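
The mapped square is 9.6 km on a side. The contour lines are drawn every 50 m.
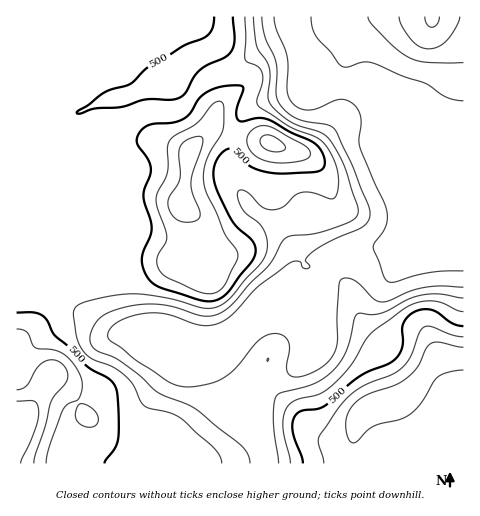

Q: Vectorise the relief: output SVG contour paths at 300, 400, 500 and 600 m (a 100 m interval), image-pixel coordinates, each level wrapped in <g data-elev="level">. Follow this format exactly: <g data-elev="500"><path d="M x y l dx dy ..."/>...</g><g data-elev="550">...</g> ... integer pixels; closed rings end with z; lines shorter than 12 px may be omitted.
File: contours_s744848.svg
<g data-elev="300"><path d="M463 271l-35 2-35 9-4 0-4-3-12-33 13-19 1-14-3-10-24-56-1-8 2-17-2-10-6-9-10-4-8 1-15 8-9 2-10-1-9-6-5-12 1-25-1-11-11-26-2-12"/><path d="M311 17l1 10 4 9 26 30 6 1 15-5 9 1 30 13 23 7 22 15 16 3"/></g><g data-elev="400"><path d="M250 463l-2-8-5-8-43-35-12-7-30-13-18-16-20-15-25-12-4-5-1-5 3-12 8-10 11-6 19-5 16-2 17 1 40 11 9 0 7-3 12-9 18-20 18-18 13-23 5-5 6-2 19-2 15-3 24-9 7-7 1-8-12-38-16-29-9-7-22-7-9-5-13-10-7-8-2-7 2-18 0-9-4-8-9-15-4-29"/><path d="M463 298l-23-4-16 1-15 4-28 14-9 2-11-2-4 1-3 5-8 32-5 10-7 9-19 13-34 10-5 4-2 9-1 17 6 40"/><path d="M399 17l3 9 10 15 8 6 8 2 10-2 8-6 10-14 4-10"/></g><g data-elev="500"><path d="M104 463l12-16 2-9 0-38-3-15-7-7-21-12-18-19-13-11-8-15-5-5-9-4-17 1"/><path d="M463 326l-11-3-14-10-7-3-12 0-10 5-6 11 0 16-1 7-7 11-7 4-18 7-10 5-37 31-7 2-14 2-7 4-2 8 0 8 10 32"/><path d="M207 301l10-1 10-6 25-32 4-10-1-6-3-5-15-14-6-7-15-32-2-9 0-10 2-8 5-7 6-5 5 0 19 18 11 4 12 2 42-1 6-3 3-4-1-7-3-7-4-6-7-5-18-7-26-14-9-1-15 3-4-1-2-4 0-6 7-21 0-2-4-2-16 1-14 5-10 7-8 14-6 6-12 5-25 2-7 6-4 8 1 6 10 14 3 9-1 7-7 19 1 8 6 18 2 8-2 8-8 20 0 8 3 8 6 9 8 6z"/><path d="M214 17l-2 11-6 8-21 9-33 19-22 20-26 9-15 12-11 6-1 2 4 1 15-6 27-1 22-7 27 0 9-3 5-5 8-15 6-7 8-5 17-8 6-6 4-11-2-23"/></g><g data-elev="600"><path d="M34 463l1-9 11-29 5-22 3-7 12-14 2-5-1-6-3-6-5-4-6-1-7 1-9 7-11 18-9 4"/><path d="M463 347l-24-5-8 1-5 5-9 20-11 10-10 7-26 8-12 7-8 9-4 9 0 12 3 10 2 2 4 1 19-17 25-6 8-4 13-12 18-27 10-5 15-2"/><path d="M183 222l12-1 5-5 0-6-8-17-1-10 1-9 11-30-1-6-2-2-12 3-8 7-1 8 1 25-12 21 0 7 4 8 4 4z"/><path d="M269 151l11 1 5-2 1-3-4-4-6-5-6-3-5 0-4 3-1 5 3 4z"/></g>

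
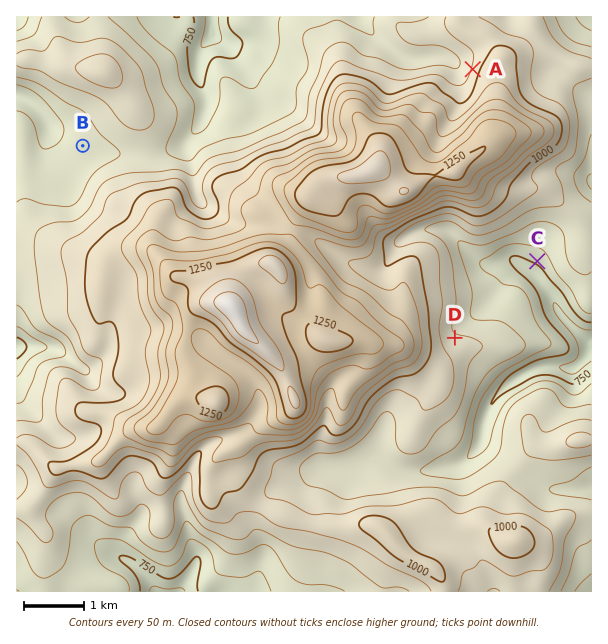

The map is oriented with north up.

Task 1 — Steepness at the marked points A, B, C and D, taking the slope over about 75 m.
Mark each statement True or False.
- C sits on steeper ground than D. True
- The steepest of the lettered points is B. False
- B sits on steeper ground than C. False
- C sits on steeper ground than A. False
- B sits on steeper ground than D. False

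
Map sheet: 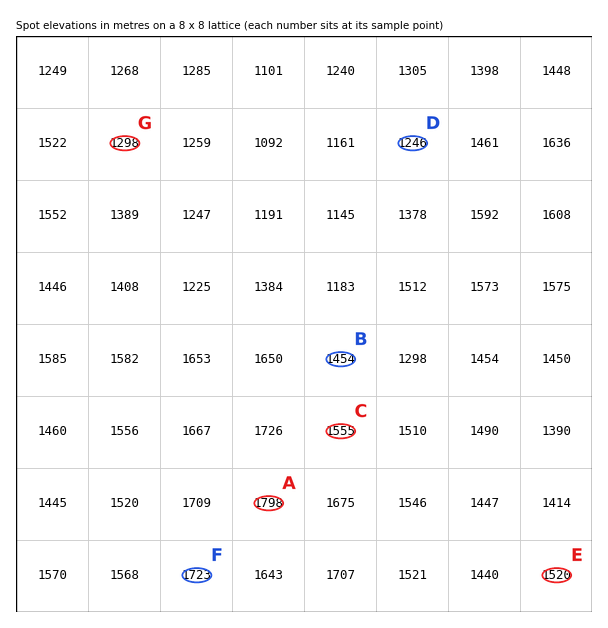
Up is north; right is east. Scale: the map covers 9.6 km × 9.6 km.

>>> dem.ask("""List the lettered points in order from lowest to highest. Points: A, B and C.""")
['B', 'C', 'A']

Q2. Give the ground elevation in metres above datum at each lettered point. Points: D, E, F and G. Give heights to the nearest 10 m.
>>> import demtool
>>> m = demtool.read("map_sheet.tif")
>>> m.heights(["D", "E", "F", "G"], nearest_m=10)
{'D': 1250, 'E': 1520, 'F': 1720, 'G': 1300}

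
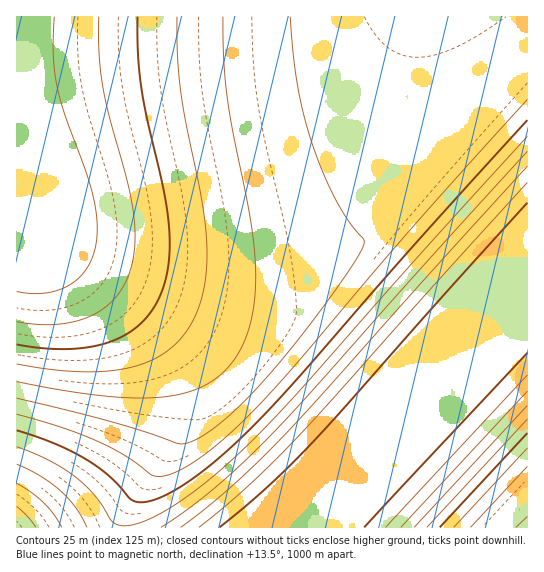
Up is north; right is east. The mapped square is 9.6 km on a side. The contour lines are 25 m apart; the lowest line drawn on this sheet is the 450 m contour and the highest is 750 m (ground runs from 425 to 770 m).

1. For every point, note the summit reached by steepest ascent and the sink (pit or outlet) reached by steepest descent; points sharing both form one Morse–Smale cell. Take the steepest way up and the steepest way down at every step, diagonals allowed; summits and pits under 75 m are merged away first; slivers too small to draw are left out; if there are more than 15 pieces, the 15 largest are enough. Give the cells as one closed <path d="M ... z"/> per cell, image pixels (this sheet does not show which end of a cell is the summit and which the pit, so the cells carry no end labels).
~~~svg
<path d="M527 16l-511 1 0 190 11 16 23 24 59 49 28 30 24 35 11 26 3 32-6 22-9 18-29 43-7 17 1 9 134 0 84-86 185-204z"/><path d="M527 239l-184 203-82 86 267-1z"/><path d="M18 208l-2 1 0 318 107 1 2-14 6-12 29-43 9-18 6-22-3-32-11-26-24-35-28-30-59-49-23-24z"/>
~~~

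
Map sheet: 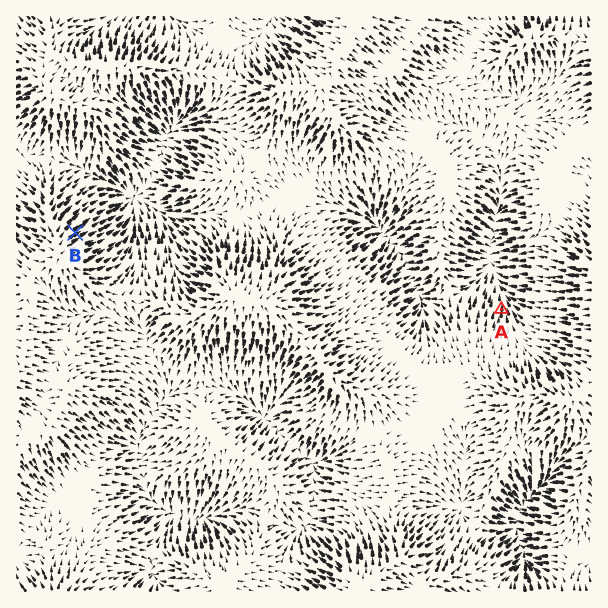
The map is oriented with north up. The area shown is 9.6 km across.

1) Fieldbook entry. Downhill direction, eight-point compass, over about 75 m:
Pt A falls N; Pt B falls NE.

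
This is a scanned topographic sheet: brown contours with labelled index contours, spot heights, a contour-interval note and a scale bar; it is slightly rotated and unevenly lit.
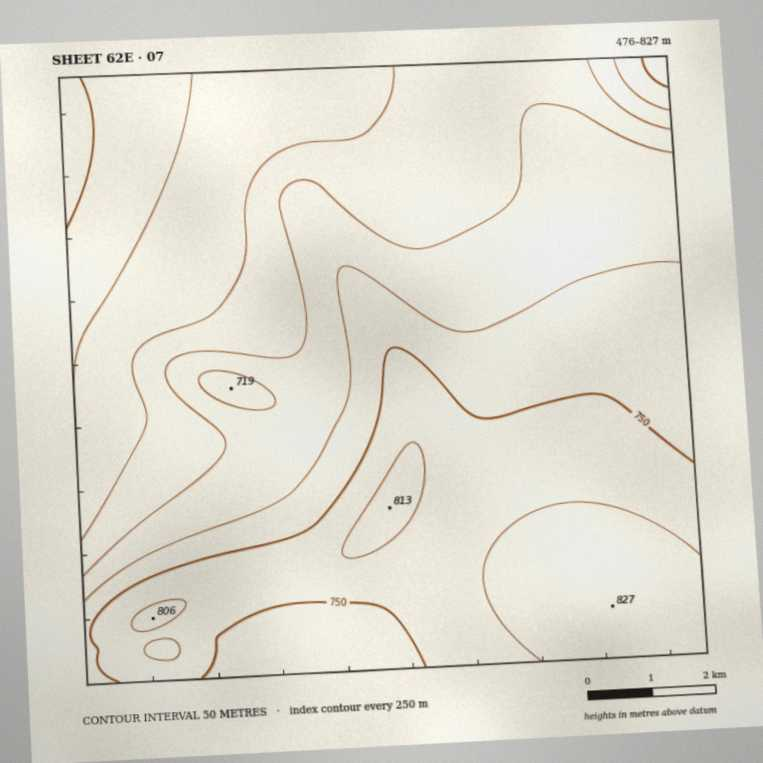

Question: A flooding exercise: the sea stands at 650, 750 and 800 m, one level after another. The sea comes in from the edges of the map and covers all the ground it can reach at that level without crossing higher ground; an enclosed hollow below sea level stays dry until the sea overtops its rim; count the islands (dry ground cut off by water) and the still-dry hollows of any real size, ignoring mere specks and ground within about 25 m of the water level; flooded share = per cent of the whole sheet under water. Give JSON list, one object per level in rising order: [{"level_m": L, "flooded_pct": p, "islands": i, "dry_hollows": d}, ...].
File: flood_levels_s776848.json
[{"level_m": 650, "flooded_pct": 36, "islands": 0, "dry_hollows": 0}, {"level_m": 750, "flooded_pct": 71, "islands": 0, "dry_hollows": 0}, {"level_m": 800, "flooded_pct": 91, "islands": 0, "dry_hollows": 0}]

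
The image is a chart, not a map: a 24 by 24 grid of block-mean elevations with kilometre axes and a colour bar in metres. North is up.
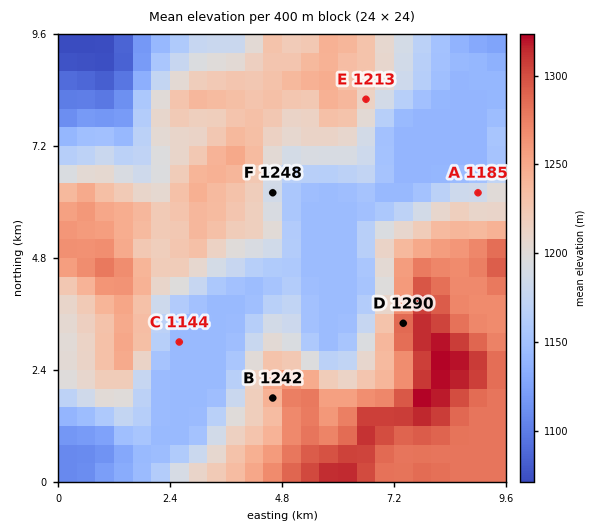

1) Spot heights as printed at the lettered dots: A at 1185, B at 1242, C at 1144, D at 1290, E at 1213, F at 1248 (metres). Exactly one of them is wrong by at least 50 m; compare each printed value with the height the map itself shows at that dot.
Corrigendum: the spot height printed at F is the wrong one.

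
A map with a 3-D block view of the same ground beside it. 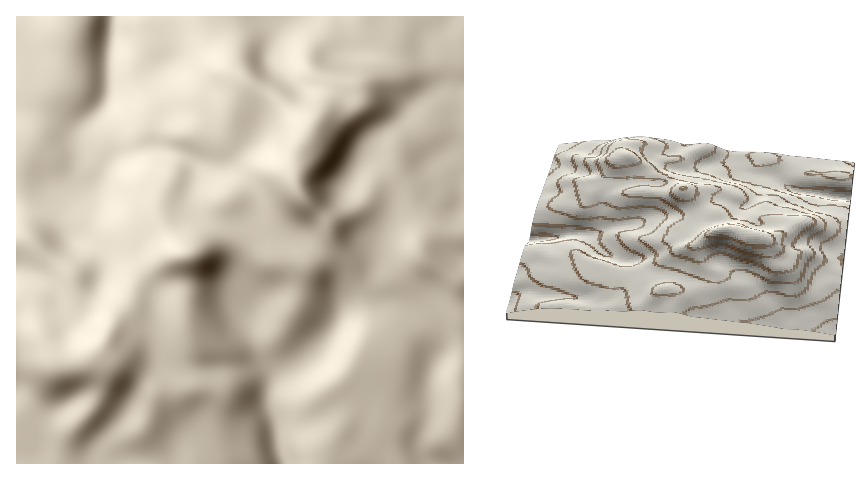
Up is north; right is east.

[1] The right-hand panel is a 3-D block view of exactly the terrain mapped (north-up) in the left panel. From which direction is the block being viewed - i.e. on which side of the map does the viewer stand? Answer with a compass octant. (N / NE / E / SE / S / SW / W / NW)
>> E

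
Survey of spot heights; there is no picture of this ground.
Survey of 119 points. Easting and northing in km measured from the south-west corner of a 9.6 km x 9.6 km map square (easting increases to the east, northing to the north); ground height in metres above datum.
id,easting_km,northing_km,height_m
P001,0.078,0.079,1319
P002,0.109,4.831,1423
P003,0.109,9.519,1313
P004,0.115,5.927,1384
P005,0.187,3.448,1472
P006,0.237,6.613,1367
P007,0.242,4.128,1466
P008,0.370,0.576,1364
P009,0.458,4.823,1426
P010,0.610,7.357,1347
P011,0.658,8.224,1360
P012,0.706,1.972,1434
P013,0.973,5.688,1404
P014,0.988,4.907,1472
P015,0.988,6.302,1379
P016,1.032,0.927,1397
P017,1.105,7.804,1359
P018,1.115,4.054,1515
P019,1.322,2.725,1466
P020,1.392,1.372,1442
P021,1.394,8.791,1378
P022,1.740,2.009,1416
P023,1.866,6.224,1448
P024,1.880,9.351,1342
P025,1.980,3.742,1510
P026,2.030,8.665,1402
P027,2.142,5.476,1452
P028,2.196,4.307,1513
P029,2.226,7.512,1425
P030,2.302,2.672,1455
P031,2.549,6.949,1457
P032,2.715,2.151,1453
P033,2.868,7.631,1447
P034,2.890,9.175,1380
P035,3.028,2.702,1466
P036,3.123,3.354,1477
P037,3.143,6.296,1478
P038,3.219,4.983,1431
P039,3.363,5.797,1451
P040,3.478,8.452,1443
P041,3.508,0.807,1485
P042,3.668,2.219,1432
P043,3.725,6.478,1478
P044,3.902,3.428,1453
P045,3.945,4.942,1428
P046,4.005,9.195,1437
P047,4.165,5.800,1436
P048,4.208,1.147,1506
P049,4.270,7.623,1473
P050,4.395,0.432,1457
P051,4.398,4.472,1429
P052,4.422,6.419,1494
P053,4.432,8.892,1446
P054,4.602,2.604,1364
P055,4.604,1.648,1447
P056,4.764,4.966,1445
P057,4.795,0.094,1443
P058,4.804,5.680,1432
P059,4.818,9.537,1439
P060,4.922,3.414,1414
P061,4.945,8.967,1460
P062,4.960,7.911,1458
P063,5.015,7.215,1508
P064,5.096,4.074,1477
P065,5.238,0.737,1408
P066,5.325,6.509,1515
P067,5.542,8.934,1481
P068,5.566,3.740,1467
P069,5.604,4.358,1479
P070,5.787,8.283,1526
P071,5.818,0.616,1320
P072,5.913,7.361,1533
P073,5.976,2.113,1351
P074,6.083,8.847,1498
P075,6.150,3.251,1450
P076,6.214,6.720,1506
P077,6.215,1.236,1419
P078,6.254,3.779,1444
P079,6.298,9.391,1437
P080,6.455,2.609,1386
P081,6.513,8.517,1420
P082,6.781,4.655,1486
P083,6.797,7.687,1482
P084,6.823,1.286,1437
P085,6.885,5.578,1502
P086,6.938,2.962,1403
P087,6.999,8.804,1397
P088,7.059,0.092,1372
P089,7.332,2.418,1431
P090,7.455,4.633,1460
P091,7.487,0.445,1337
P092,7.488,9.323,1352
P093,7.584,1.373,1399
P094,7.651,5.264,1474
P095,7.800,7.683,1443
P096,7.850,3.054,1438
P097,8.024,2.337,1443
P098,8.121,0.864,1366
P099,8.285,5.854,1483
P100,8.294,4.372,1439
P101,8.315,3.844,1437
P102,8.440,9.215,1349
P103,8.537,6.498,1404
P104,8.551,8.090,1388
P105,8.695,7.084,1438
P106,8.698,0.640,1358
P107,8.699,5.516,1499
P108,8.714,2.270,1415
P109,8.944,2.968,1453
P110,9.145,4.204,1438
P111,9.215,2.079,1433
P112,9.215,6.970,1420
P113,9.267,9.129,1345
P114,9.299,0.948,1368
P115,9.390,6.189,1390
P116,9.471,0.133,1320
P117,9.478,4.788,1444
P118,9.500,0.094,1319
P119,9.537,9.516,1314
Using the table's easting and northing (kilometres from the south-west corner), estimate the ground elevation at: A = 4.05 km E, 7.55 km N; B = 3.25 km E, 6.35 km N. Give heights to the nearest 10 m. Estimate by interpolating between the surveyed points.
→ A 1480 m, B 1480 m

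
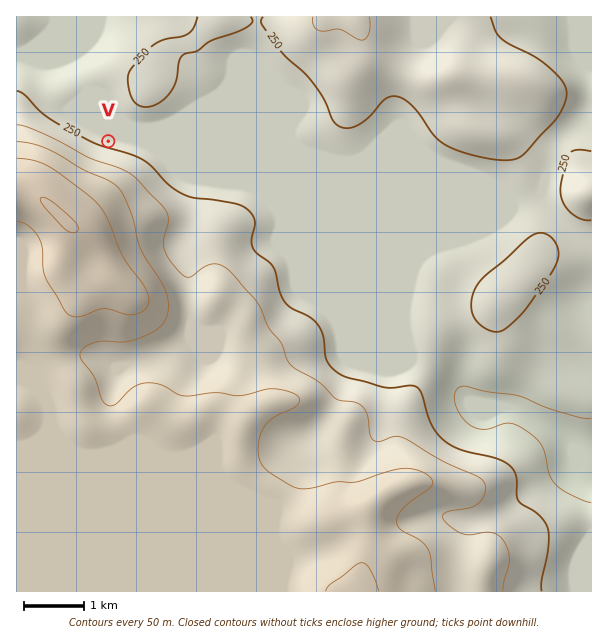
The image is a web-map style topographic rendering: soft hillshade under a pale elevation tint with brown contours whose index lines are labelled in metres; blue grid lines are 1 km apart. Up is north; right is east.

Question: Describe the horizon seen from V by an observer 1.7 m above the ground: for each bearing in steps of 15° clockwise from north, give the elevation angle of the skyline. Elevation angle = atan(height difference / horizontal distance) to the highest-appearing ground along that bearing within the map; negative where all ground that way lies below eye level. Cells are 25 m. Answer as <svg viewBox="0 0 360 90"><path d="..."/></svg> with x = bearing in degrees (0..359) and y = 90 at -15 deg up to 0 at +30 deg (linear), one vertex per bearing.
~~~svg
<svg viewBox="0 0 360 90"><path d="M0 60l15-1 15-1 15 0 15 0 15 1 15 0 15 1 15-3 15-4 15-5 15-5 15-2 15-2 15 0 15 1 15 2 15 3 15 6 15 6 15 2 15 1 15 0 15 0"/></svg>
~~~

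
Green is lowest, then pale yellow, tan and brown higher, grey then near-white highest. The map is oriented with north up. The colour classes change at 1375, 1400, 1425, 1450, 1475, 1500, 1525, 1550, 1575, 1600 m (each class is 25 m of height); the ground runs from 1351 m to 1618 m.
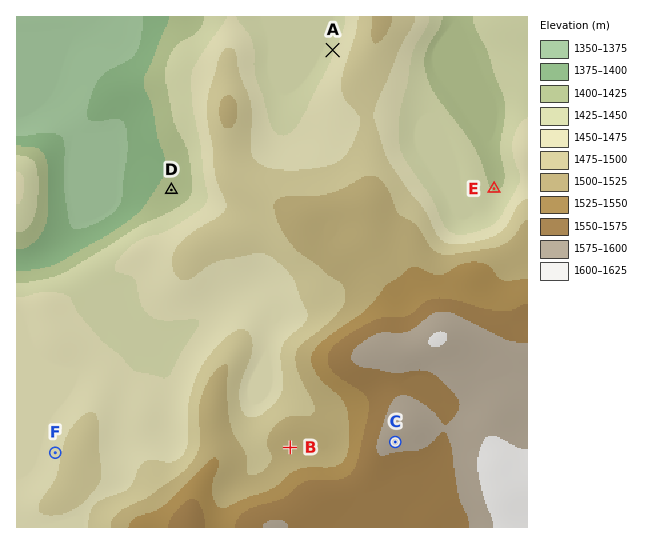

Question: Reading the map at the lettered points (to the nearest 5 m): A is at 1445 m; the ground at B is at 1505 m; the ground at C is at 1585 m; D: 1410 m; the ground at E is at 1425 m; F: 1470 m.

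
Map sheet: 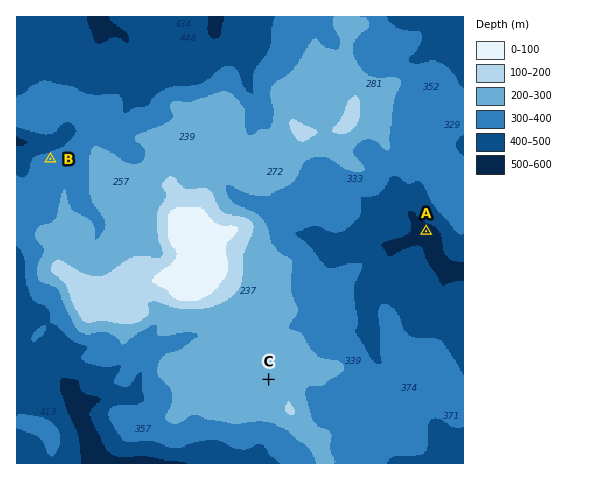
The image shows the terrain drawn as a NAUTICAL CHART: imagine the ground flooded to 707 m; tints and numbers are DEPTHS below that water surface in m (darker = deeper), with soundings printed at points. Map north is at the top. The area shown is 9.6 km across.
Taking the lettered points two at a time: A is below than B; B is below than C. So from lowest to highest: A B C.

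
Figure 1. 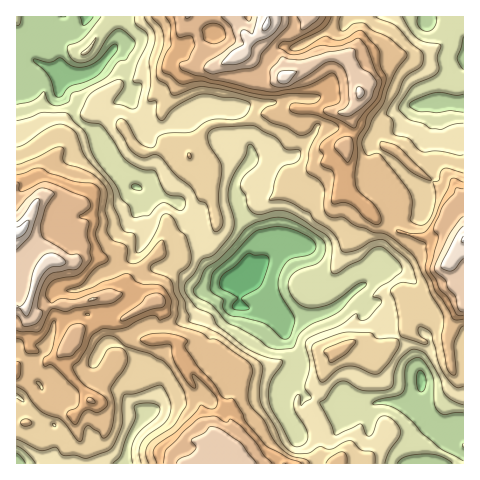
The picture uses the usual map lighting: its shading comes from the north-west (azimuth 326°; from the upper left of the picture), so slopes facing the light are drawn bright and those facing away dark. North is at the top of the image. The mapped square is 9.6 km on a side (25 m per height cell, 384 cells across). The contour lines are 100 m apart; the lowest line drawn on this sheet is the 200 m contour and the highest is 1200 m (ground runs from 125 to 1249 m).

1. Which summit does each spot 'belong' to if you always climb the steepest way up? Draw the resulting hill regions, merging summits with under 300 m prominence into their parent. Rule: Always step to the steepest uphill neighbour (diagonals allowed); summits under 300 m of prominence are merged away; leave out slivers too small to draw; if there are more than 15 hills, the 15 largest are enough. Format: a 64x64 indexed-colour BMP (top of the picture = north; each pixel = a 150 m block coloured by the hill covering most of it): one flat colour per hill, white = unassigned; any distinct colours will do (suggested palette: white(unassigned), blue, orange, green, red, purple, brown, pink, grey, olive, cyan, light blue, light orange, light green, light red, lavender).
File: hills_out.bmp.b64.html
<image width="64" height="64" href="data:image/bmp;base64,Qk12CAAAAAAAAHYAAAAoAAAAQAAAAEAAAAABAAQAAAAAAAAIAAATCwAAEwsAABAAAAAAAAAA////ALR3HwAOf/8ALKAsACgn1gC9Z5QAS1aMAMJ34wB/f38AIr28AM++FwDox64AeLv/AIrfmACWmP8A1bDFACIiIiIiIiIiIiIiIiIiIiIiIiIiIiIiIiIiIiIiIiIiIiIiIiIiIiIiIiIiIiIiIiIiIiIiIiIiIiIiIiIiIiIiIiIiIiIiIiIiIiIiIiIiIiIiIiIiIiIiIiIiIiIiIiIiIiIiIiIiIiIiIiIiIiIiIiIiIiIiIiIiIiIiIiIiIiIiIiIiIiIiIiIiIiIiIiIiIiIiIiIiIiIiIiIiEiIiIiIiIiIiIiIiIiIiIiIiIiIiIiIiIiIiIiIiIiERESIiIiIiIiIiIiIiIiIiIiIiIiIiIiIiIiIiIiIiERERIiIiIiIiIiIiIiIiIiIiIiIiIiIiIiIRIiIiIiEREREiIiIiIiIiIiIiIiIiIiIiIiIiIiIiEREREiIiERERESIiIiIiIiIiIiIiIiIiIiIiIiIiIhERERERERERERERIiIiIiIiIiIiIiIiIiIiIiIiIiIhEREREREREREREREiIiIiIiIiIiIiIiIiIiIiIiIiIhERERERERERERERESIiIiIiIiIiIiIiIiIiIiIiIiIiERERERERERERERERIiIiIiIiIiIiIiIiIiIiIiIiIiIREREREREREREREREiIiIiIiIiIiIiIiIiIiIiIiIiIiERERERERERERERESIiIiIiIiIiIiIiIiIiIiIiIiIiERERERERERERERERIiIiIiIiIiIiIiIiIiIiIiIiIiIREREREREREREREREiIiIiIiIiIiIiIiIiIiIiIiIiIRERERERERERERERESIiIiIiIiIiIiIiIiIiIiIiIiIhERERERERERERERERIiIiIiIiIiIiIiIiIiIiIiIiIhEREREREREREREzETMiIiIiIiIiIiIiIiIiIiIiIiIhEREREREREREREzMzMyIiIiIiIiIiIiIiIiIiIiIiIhERERERERERERETMzMzIiIiIiIiIiIiIiIiIiIiIiIiERERERERERERERMzMzMiIiIiIiIiIiIiIiIiIiIiIiIRERERERERERERETMzMyIiIiIiIiIiIiIiIiIiIiIiIhERERERERERERERMzMzIiIiIiIiIiIiIiIiIiIiIiIhERERERERERERERMzMzMiIiIiIiIiIiIiIiIiIiIRERERERERERERERERMzMzMyIiIiIiIiIiIiIiIiIiERERERERERERERERERMzMzMzIiIiIiIiIiIiIiIiIiERERERERERERERERETMzMzMzMiIiIiIiIiIiIiIiIiIRERERERERERERERETMzMzMzMyIiIiIiIiIiIiIiIiIhERERERERERERERERMzMzMzMzIiIiIiIiIiIiIiIiIhEREREREREREREREREzMzMzMzMiIiIiIiIiIiIiIiIiERERERERERERERERETMzMzMzMyIiIiIiIiIiIiIiIiIREREREREREREREREREzMzMzMzIiIiIiIiIiIiIiIiIhERERERERERERERERETMzMzMzMiIiIiIiIiIiIiIiIhERERERERERERERERERERETMzMyIiIiIiIiIiIiIiIhERERERERERERERERERERERMzMzIiIiIiIiIiIiIiIhEREREREREREREREREREREREzMzMiIiIiIiIiIiIhERERERESIRERERERERERERERETMzMyIiIiIiIiIiIRERERERERIiEREREREREREREREREzMzIiIiIiIiIiIREREREREREiIhERERERERERERERERMzMiIiIiIiIiIRERERERERERIiEREREREREREREREREzMyIiIiIiIiIRERERERERERESEREREREREREREREREzMzIiIiIiIiIRERERERERERERERERERERERERERERETMzMiIiIiIiIRERERERERERERERERERERERERERERERMzMyIiIiIiIhEREREREREREREREREREREREREREREREzMzIiIiIiIiERERERERERERERERERERERERERERERETMzMiIiIiIiIRERERERERERERERERERERERERERERERMzMyIiIiIiIhEREREREREREREREREREREREREREREREzMzIiIiIiIiERERERERERERERERERERERERERERERERMzMiIiIiIiIhEREREREREREREREREREREREREREREREzMyIiIiIiIiIRERERERERERERERERERERERERERERETMzIiIiIiIiIiIREREREREREREREREREREREREREREREREiIiIiIiIiIhERERERERERERERERERERERERERERERESIiIiIiIiIiERERERERERERERERERERERERERERERERIiIiIiIiIiIREREREREREREREREREREREREREREREREiIiIiIiIiIhERERERERERERERERERERERERERERERESIiIiIiIiIiERERERERERERERERERERERERERERERERIiIiIiIiIiEREREREREREREREREREREREREREREREREiIiIiIiIiERERERERERERERERERERERERERERERERESIiIiIiIiIRERERERERERERERERERERERERERERERERIiIiIiIiIiEREREREREREREREREREREREREREREREREiIiIiIiIiIRERERERERERERERERERERERERERERERESIiIiIiIiIhERERERERERERERERERERERERERERERER"/>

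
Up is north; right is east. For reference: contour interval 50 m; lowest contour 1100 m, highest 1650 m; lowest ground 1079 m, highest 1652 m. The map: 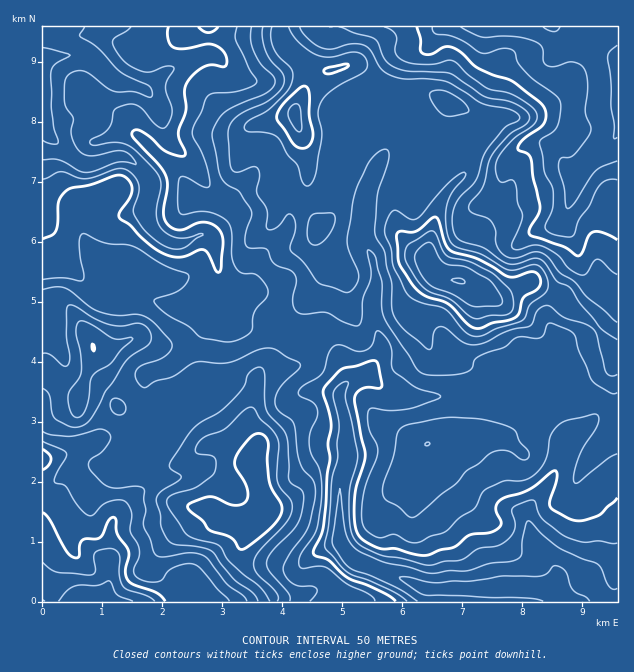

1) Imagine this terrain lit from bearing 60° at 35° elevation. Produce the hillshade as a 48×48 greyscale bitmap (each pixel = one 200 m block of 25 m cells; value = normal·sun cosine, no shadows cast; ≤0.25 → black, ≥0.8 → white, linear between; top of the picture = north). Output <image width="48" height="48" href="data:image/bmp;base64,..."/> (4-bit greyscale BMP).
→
<image width="48" height="48" href="data:image/bmp;base64,Qk32BAAAAAAAAHYAAAAoAAAAMAAAADAAAAABAAQAAAAAAIAEAAATCwAAEwsAABAAAAAAAAAAAAAAABEREQAiIiIAMzMzAERERABVVVUAZmZmAHd3dwCIiIgAmZmZAKqqqgC7u7sAzMzMAN3d3QDu7u4A////AImHZkIRWZdTEVzsqaze//ypqZmaqph3Zoh2diE1iYYxFK7rqt///sh4iIiIiId3ZndnqCJomHQRSd7Lrf/9p0NWZnd3iZdmZ2Z6tzNnd1ICe8u8zv6DIyNmeId4qoVmd2aKlkNFVUIkeqqr3+YANEaHiYeKuFRWd2aIh1REVERWeZqrzrEDZmiImHispUVnd1aImWRFVFZ4iZq83rEWh3iJmIrMlEV4iWd3mWVUNXiamJvd77Imd4mZmavLZFZ5mXd3h2VUWJmql53t78Mmd4mZmaqYZmeJmYh3dmd3iZmpZr7t78Q1d4mZmpmHiHaJmYd3dniIiIiHV87d78Y1Z4mZmZmHiYaJmlV3d4qYd3dlWd3e3tg0ZniZmZmHmqd4mTVniJqZh3eHac3uzdg0VniZmZmIq6h4iEVnh4mZh3iYic79zNckZnmamZmau6mIh2VXh3mZiIiYit/svNcleJqqqqqqqqmIh1Vpl4qpiImIi+7LvdUnmqqqq7uqmZiIh1V6uZuoiImIi926zsVZqpmaqqqZmZiJh1aKuqupmYmYisy6vKZ6mHeIiJmZmZiIZomJqrupmZmZmaqpqqiIZmVneJmZmYiHVbp2irqZmJqpmauqq6h2VVVomZmZmIh2VrlUi6mJqqq6mau6qpd3ZEWJmIiJmIdlZ5dFq6qru7qqmaqpmoeJY0eZdWeIeIdVeYZI3bve26qZmZiImXaZQliXMld2eZZWm4Zs7bvduqmZmIh4iGepNHiFAVVXumRqzXeu27u7qZmZmId3d3i4RXZAAmacyVa93JrdqZmZmZmpiIdmd3m5REIAFYrdqZvturzKiJmZmaqoeHdmZ3m5QgAUes7rre7rmqmXeJmqqqumZ2ZVV5rJMAFrzf/7v//Jq4h3iaq9y6uVZ2VVaKvIEBW+7//7vv64q4h4mqvu2Zp0VmZmeay2EUjf/u7bve2nq4d5qr38ZohDVnh1ebyUJZnf/Lu83dt3q3d5qr7VJnZFZmiFerylSanP66q7zMl4qmZ5mr2jN3ZndViHirymaait26q7vMqHmXeJmbykNomHVWiHmaumaamLuqqrzNuGeImqqr7FJqllVnmHmqqoeamJqrurzdyWeJrcmc+iOKdEd3h3mqqpiJmYm827zdyXiazaibkieoQ1eIdmq6mZiJmZmt27zcqZmbp1eGIouFRFeIZGq6mZmJmZmbu7zLmaqZZGh1SclUVVeHQ2zKmZmZmYiJqqqpmqq2Voh3jMhVZlZ3Q57amZmZiHiImZq6qqu2Vnd4rLdWZ3eHVs7KmZmYdmiau87su7u1VniavJVWeJmXV825mZmIdovd3e/su7u1V4rLqVVniqqXVZupmZmYic7/3e3bu7u1aKy3ZWZ3mqh1M2mZmZq7vN7uzM3Lqru3ibpjRoh3moZDI3maq97dzM3tu8y6qru3iYU0eIh4iGQyJazKvf7cyq3cqru6mrumd2VYmYd4l1QySu7Kve27y73cqrzLmaqXeGaJmHZ5l2VDbe26zcu7zM3cu8y6iamA=="/>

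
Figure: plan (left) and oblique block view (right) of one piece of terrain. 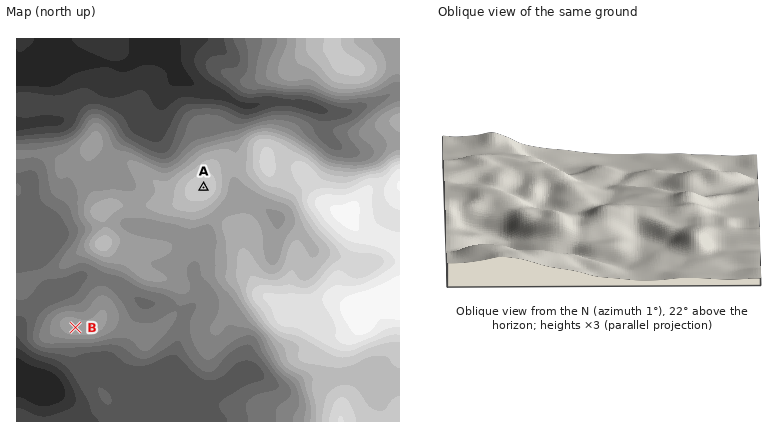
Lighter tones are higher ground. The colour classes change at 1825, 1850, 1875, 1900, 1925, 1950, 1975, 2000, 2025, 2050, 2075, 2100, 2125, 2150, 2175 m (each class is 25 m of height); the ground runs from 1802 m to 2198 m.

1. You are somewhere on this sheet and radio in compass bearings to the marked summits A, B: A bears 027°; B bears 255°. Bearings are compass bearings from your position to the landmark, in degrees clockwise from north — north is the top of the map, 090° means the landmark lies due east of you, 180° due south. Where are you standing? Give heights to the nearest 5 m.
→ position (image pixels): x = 141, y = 310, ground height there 1925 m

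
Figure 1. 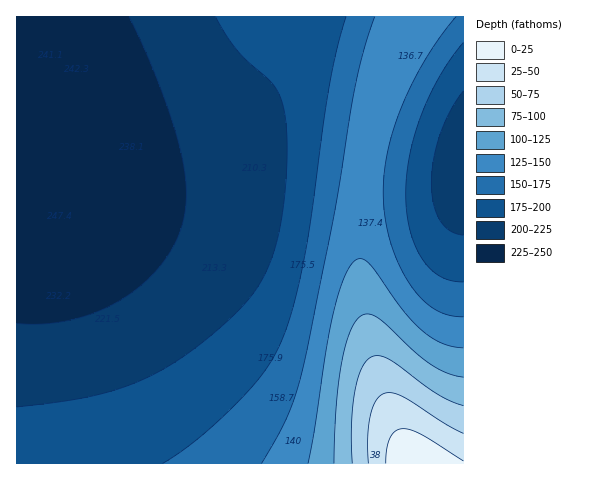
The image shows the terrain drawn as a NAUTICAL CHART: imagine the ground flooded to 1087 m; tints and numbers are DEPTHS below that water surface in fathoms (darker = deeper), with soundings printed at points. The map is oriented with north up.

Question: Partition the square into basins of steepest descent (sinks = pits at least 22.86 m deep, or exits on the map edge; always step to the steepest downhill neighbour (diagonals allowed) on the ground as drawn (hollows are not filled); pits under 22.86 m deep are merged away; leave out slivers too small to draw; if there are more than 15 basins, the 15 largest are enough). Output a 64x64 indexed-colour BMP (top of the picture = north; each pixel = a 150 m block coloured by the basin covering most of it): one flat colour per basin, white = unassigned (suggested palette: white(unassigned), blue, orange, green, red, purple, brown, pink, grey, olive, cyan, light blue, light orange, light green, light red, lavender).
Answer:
<image width="64" height="64" href="data:image/bmp;base64,Qk12CAAAAAAAAHYAAAAoAAAAQAAAAEAAAAABAAQAAAAAAAAIAAATCwAAEwsAABAAAAAAAAAA////ALR3HwAOf/8ALKAsACgn1gC9Z5QAS1aMAMJ34wB/f38AIr28AM++FwDox64AeLv/AIrfmACWmP8A1bDFABERERERERERERERERERERERERERERERERERERESIiIiERERERERERERERERERERERERERERERERERERESIiIiIRERERERERERERERERERERERERERERERERERERIiIiIhERERERERERERERERERERERERERERERERERERIiIiIiEREREREREREREREREREREREREREREREREREREiIiIiIREREREREREREREREREREREREREREREREREREiIiIiIhERERERERERERERERERERERERERERERERERESIiIiIiERERERERERERERERERERERERERERERERERERIiIiIiIRERERERERERERERERERERERERERERERERERIiIiIiIhEREREREREREREREREREREREREREREREREREiIiIiIiERERERERERERERERERERERERERERERERERESIiIiIiIRERERERERERERERERERERERERERERERERESIiIiIiIhERERERERERERERERERERERERERERERERERIiIiIiIiEREREREREREREREREREREREREREREREREREiIiIiIiIREREREREREREREREREREREREREREREREREiIiIiIiIhERERERERERERERERERERERERERERERERESIiIiIiIiERERERERERERERERERERERERERERERERERIiIiIiIiIREREREREREREREREREREREREREREREREREiIiIiIiIhEREREREREREREREREREREREREREREREREiIiIiIiIiERERERERERERERERERERERERERERERERESIiIiIiIiIRERERERERERERERERERERERERERERERERIiIiIiIiIhEREREREREREREREREREREREREREREREREiIiIiIiIiERERERERERERERERERERERERERERERERESIiIiIiIiIRERERERERERERERERERERERERERERERERIiIiIiIiIhEREREREREREREREREREREREREREREREREiIiIiIiIiEREREREREREREREREREREREREREREREREiIiIiIiIiIRERERERERERERERERERERERERERERERESIiIiIiIiIhERERERERERERERERERERERERERERERERIiIiIiIiIiEREREREREREREREREREREREREREREREREiIiIiIiIiIRERERERERERERERERERERERERERERERESIiIiIiIiIhERERERERERERERERERERERERERERERERIiIiIiIiIiEREREREREREREREREREREREREREREREREiIiIiIiIiIRERERERERERERERERERERERERERERERESIiIiIiIiIhERERERERERERERERERERERERERERERERIiIiIiIiIiEREREREREREREREREREREREREREREREREiIiIiIiIiIRERERERERERERERERERERERERERERERESIiIiIiIiIhERERERERERERERERERERERERERERERERIiIiIiIiIiEREREREREREREREREREREREREREREREREiIiIiIiIiIRERERERERERERERERERERERERERERERESIiIiIiIiIhERERERERERERERERERERERERERERERERIiIiIiIiIiEREREREREREREREREREREREREREREREREiIiIiIiIiIRERERERERERERERERERERERERERERERERIiIiIiIiIhEREREREREREREREREREREREREREREREREiIiIiIiIiERERERERERERERERERERERERERERERERESIiIiIiIiIRERERERERERERERERERERERERERERERERIiIiIiIiIhEREREREREREREREREREREREREREREREREiIiIiIiIiERERERERERERERERERERERERERERERERESIiIiIiIiIREREREREREREREREREREREREREREREREREiIiIiIiIhERERERERERERERERERERERERERERERERESIiIiIiIiERERERERERERERERERERERERERERERERERIiIiIiIiIREREREREREREREREREREREREREREREREREiIiIiIiIhERERERERERERERERERERERERERERERERERIiIiIiIiEREREREREREREREREREREREREREREREREREiIiIiIiIRERERERERERERERERERERERERERERERERESIiIiIiIhEREREREREREREREREREREREREREREREREREiIiIiIiERERERERERERERERERERERERERERERERERESIiIiIiIRERERERERERERERERERERERERERERERERERIiIiIiIhERERERERERERERERERERERERERERERERERESIiIiIiERERERERERERERERERERERERERERERERERERIiIiIiIRERERERERERERERERERERERERERERERERERESIiIiIhERERERERERERERERERERERERERERERERERERIiIiIiEREREREREREREREREREREREREREREREREREREiIiIiIRERERERERERERERERERERERERERERERERERERIiIiIhERERERERERERERERERERERERERERERERERERESIiIi"/>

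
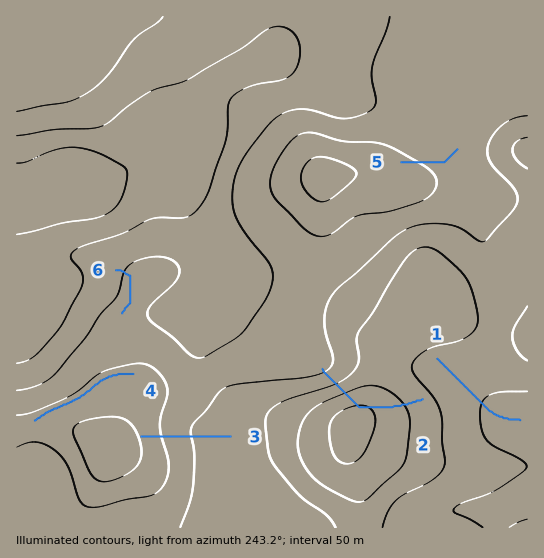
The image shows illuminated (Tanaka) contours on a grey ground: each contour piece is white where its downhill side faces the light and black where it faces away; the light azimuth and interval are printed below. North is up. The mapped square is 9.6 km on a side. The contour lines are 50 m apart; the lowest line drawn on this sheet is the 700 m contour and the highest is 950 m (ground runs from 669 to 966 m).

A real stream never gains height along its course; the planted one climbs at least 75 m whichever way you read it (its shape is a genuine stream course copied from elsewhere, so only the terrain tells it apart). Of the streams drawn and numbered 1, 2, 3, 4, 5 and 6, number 2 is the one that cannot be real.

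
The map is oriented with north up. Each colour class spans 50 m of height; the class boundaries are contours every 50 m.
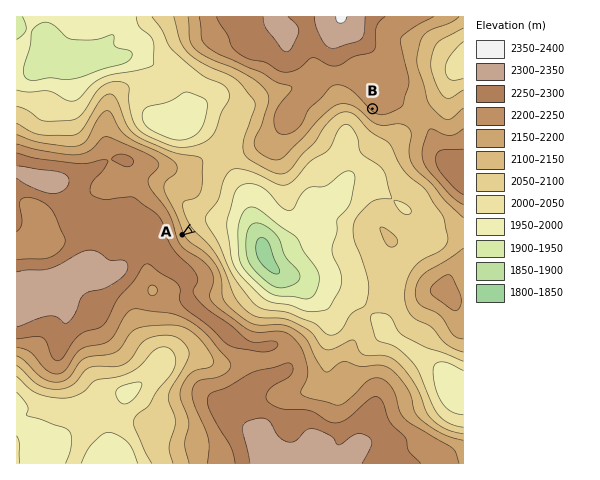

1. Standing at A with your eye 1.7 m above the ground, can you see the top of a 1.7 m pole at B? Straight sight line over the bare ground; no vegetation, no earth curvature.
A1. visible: true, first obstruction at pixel None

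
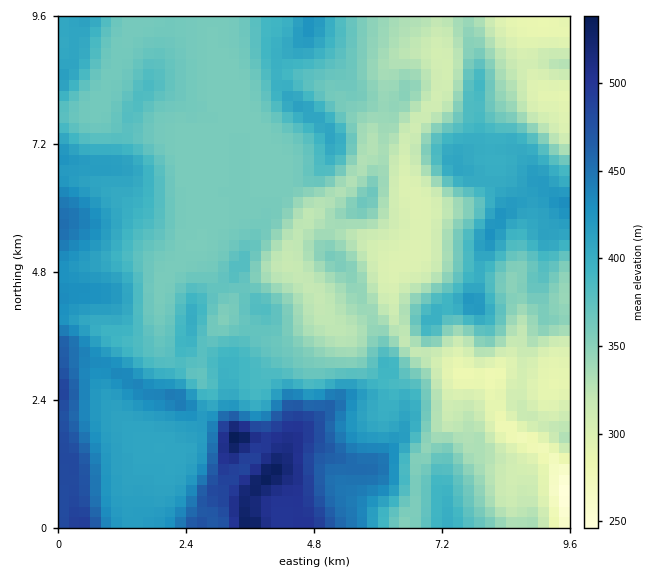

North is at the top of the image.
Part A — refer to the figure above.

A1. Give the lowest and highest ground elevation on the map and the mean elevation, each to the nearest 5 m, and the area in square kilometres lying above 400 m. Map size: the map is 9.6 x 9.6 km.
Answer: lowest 240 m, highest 545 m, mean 375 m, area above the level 28.6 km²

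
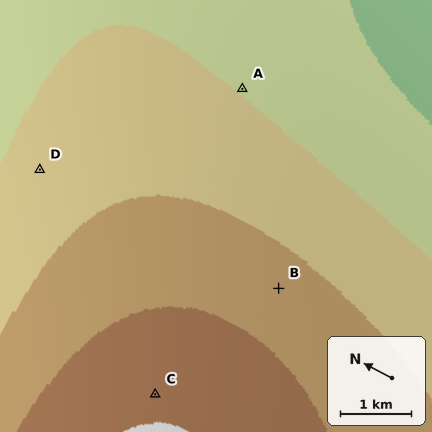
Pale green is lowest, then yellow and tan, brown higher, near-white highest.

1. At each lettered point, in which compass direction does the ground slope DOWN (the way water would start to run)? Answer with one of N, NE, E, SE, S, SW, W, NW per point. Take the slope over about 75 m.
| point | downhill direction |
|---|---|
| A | E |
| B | E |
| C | NE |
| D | N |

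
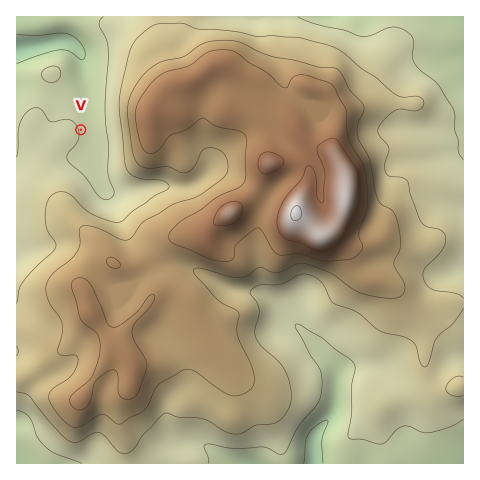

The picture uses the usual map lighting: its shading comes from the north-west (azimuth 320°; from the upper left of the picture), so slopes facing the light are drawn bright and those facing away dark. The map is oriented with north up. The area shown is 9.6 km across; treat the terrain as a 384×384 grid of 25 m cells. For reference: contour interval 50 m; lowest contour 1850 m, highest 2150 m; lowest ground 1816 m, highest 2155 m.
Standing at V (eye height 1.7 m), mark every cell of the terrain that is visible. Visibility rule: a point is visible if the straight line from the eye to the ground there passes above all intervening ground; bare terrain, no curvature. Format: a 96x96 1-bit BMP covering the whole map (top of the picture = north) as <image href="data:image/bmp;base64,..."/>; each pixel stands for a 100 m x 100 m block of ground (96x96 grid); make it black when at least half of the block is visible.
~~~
<image width="96" height="96" href="data:image/bmp;base64,Qk2+BAAAAAAAAD4AAAAoAAAAYAAAAGAAAAABAAEAAAAAAIAEAAATCwAAEwsAAAIAAAAAAAAA////AAAAAAAAAAAAAAAAAAAAAAAAAAAAAAAAAAAAAAAAAAAAAAAAAAAAAAAAAAAAAAAAAAAAAAAAAAAAAAAAAAAAAAAAAAAAAAAAAAAAAAAAAAAAAAAAAAAAAAAAAAAAAAAAAAAAAAAAAAAAAAAAAAAAAAAAAAAAAAAAAAAAAAAAAAAAAAAAAAAAAAAAAAAAAAAAAAAAAAAAAAAAAAAAAAAAAAAAAAAAAAAAAAAAAAAAAAAAAAAAAAAAAAAAAAAAAAAAAAAAAAAAAAAAAAAAAAAAAAAAAAAAAAAAAAAAAAAAAAAAAAAAAAAAAAAAAAAAAAAAAAAAAAAAAAAAAAAAAAAAAAAAAAAAAAAAAAAAAAAAAAAAAAAAAAAAAAAAAAAAAAAAAAAAAAAAAAAAAAAAAAAAAAAAAAAAAAAAAAAAAAAAAAAAAAAAAAAAAAAAAAAAAAAAAAAAAAAAAAAAAAAAAAAAAAAAAAAAAAAAAAAAAAAAAAAAAAAAAAAAAAAAAAAAAAAAAAAAAAAAAAAAAAAAAAAAAAAAAAAAAAAAAAAAAAAAAAAAAAAAAAAAAAAAAAAAAAAAAAAAAAAAAAAAAAAAAAAAAAAAAAAAAAAAAAAAAAAAAAAAAAAAAAAAAAAADAAAAAAAAAAAAAAAAAAAAAAAAAAAAAAAAAAAAAAAAAAAAAAAAAAAAAAAAAAAAAAAAAGAAAAAAAAAAAAAAA/gAAAAAAAAAAAAAB/gAAAAAAAAAAAAAD/wAAAAAAAAAAAAAD/wAAAAAAAAAAAAAH/4AAAAAAAAAAAAAf///wAAAAAAAAAAA////4AAAAAAAAAAB////8AAAAAAAAAAD////4AAAAAAAAAAH////AAAAAAAAAAAH///4AAAAAAAAAAAP///AAAAAAAAAAAAf//wAAAAAAAAAAAA//8AAAAAAAAAAAAD//wAAAAAAAAAAAAH//gAAAAAAAAAAAAH//wAAAAAAAAAAAAH//4AAAAAAAAAAAAB//8AAAAAAAAAAAAAH/+AAAAAAAAAAAAAB//AAAAAAAAAAAAAA//gAAAAAAAAAAAAA//gAAAAAAAAAAAAA//gAAAAAAAAAAAAA//gAAAAAAAAAAAAA//wAAAAAAAAAAAAD//gAAAAAAAAAAAAD//gAAAAAAAAAAAAD//gAAAAAAAAAAAAB//gAAAAAAAAAAAAB//gAAAAAAAAAAAAD//gAAAAAAAAAAAAD//gAAAAAAAAAAAAH//gAAAAAAAAAAAAPf/gAAAAAAAAAAAAef/gAAAAAAAAAAAB+f/AAAAAAAAAAAAD+f+AAAAAAAAAAAAD8f+AAAAAAAAAAAAB8f+AAAAAAAAAAAAAYf+AAAAAAAAAAAAAAP+AAAAAAAAAAAAAAP+AAAAAAAAAAAAAAf+AAAAAAAAAAAAAAf+AAAAAAAAAAAAAAf8AAAAAAAAAAAAAA/8AAAAAAAAAAAAAB/4AAAAAAAAAAAAAD/4AAAAAAAAAAAAAP/wAAAAAAAAAAAAAf/AAAAAAAAAAAAAA+AAAAAAAAAAAAAA="/>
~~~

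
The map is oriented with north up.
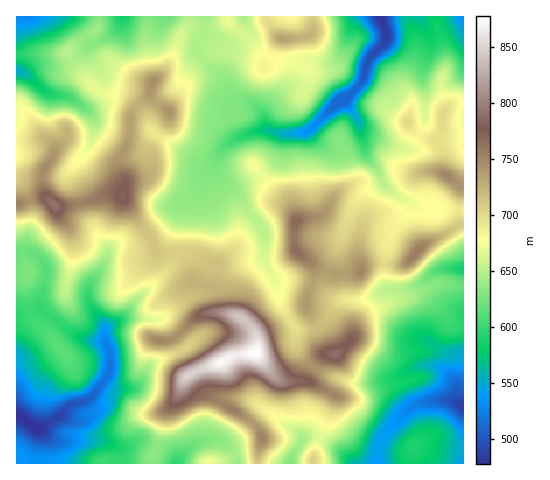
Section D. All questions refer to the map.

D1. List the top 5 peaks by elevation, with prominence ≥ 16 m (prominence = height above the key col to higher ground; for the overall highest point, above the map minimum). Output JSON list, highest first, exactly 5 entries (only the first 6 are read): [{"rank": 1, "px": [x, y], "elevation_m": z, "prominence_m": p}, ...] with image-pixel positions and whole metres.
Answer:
[{"rank": 1, "px": [255, 353], "elevation_m": 877, "prominence_m": 399}, {"rank": 2, "px": [54, 204], "elevation_m": 791, "prominence_m": 84}, {"rank": 3, "px": [336, 354], "elevation_m": 789, "prominence_m": 46}, {"rank": 4, "px": [123, 196], "elevation_m": 781, "prominence_m": 27}, {"rank": 5, "px": [297, 222], "elevation_m": 770, "prominence_m": 51}]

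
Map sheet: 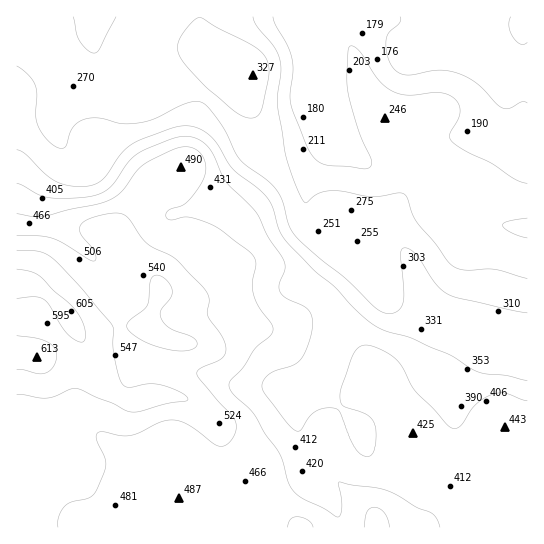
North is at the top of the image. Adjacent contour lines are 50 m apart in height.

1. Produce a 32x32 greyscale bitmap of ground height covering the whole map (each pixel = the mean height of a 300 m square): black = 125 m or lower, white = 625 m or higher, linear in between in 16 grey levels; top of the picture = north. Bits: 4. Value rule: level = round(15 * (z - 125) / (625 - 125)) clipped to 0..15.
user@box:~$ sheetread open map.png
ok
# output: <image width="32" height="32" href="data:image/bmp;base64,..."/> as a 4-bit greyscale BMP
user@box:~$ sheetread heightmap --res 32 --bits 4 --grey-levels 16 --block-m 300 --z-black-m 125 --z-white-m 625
<image width="32" height="32" href="data:image/bmp;base64,Qk12AgAAAAAAAHYAAAAoAAAAIAAAACAAAAABAAQAAAAAAAACAAATCwAAEwsAABAAAAAAAAAAAAAAABEREQAiIiIAMzMzAERERABVVVUAZmZmAHd3dwCIiIgAmZmZAKqqqgC7u7sAzMzMAN3d3QDu7u4A////AMy7u7qru6qqu7qry6qpiIjMu7u6q7uqqrqqq7qqmYiIzMy7uqu6qqqqmaqpmZmZmczMy7qqqqqqqZqZmZmJmZnMzMu7qqq7qqmZmImZiZmZzMy7u7qru6qYmYiJmZiZmczMzMy7vMupmImIiZmImZnMzMzd3MzLqYiIiImYiImZ3d3d3d3cupiIiIiZiIiIiO7t3dzMy7qYiIiJmYh3d3f/7u7MzMy7qZiIiJiHd2Zm7u7t3N3dy6qZiIiId2ZmZu7u7d3dzLuqqYiHdmZmZmbu7u3N3cu7qpmId2VmZmZV7u7czN3Mu6mIh3ZVVlVVVP7ty8zdy7qpiHdkRVZURETu3LvMzLuqqYhlREVVRERDzMu8zLu6qqmGVERFVUMzM7u7vMuqqqqYdUREVVQzMyKqqru7qqqZmGRERVVDMiIimYmZq6qpmYdUREREQzMzM4h3d5qqqph2VDMzM0MzMzJ3ZmaJq7qXVUMyIiMzMzIidlVWeJqqhlRDIiIzMzIiIWVVVWZ4iGVUQyESMzMiIhFlVVVVVmZVVUIRIzQzMiERZVVVVFVVVWUyESMzMzIhEVVURERFVVZlQhEjMiIiEQFVVERERVVWZkIRIyEREQABVUREREVVZmVCESIRAAAAAVVERERFVmVUMhIiEQAAABFVRERERVVVQyEiIREQAAAR"/>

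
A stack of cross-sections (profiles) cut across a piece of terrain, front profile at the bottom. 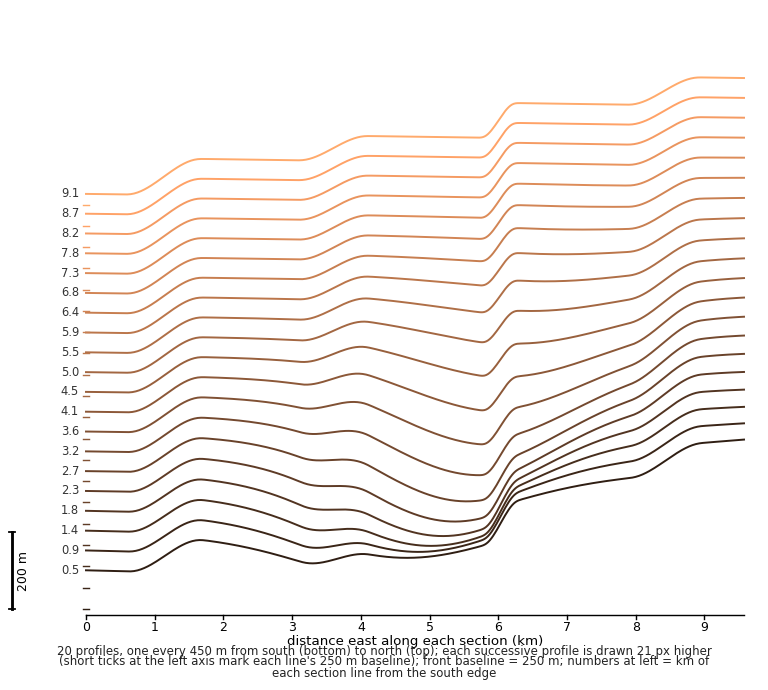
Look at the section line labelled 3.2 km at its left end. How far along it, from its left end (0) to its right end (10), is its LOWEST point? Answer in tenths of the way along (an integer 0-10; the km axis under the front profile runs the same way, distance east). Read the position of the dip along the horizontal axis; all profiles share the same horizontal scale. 6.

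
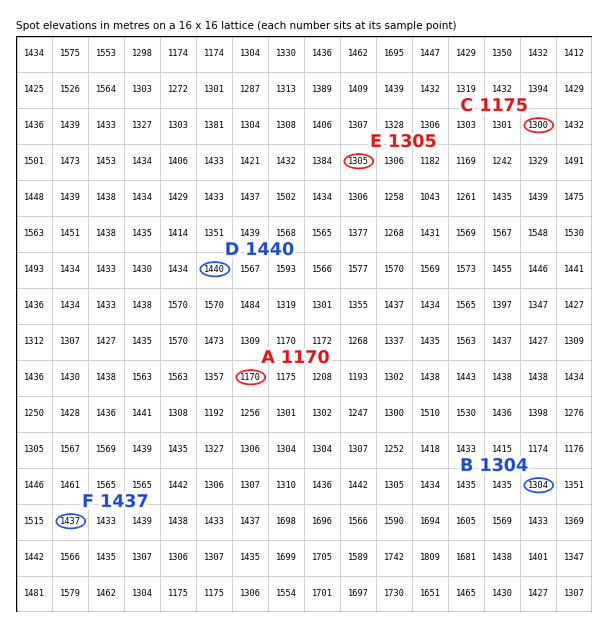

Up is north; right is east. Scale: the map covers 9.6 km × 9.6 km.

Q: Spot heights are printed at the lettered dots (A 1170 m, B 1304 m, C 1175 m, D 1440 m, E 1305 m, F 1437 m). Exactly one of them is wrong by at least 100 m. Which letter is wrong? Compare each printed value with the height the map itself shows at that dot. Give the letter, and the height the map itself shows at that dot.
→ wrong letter C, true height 1300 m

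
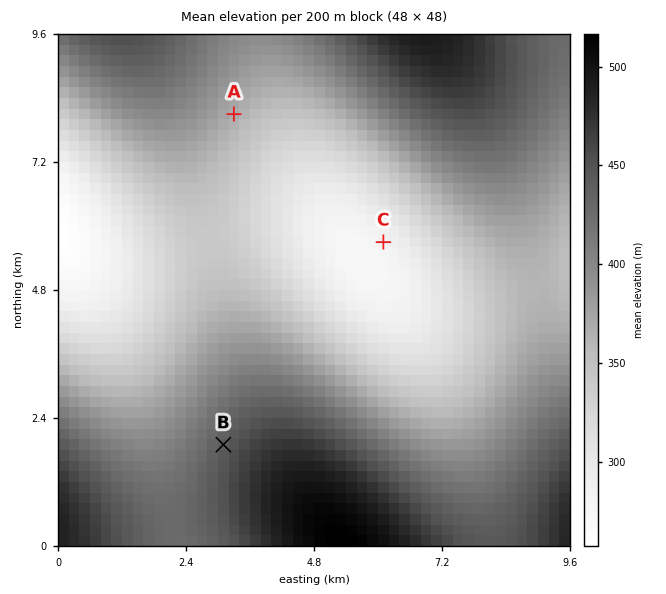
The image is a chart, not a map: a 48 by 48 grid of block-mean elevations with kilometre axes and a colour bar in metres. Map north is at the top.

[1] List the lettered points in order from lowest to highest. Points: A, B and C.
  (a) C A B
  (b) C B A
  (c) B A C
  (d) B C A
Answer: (a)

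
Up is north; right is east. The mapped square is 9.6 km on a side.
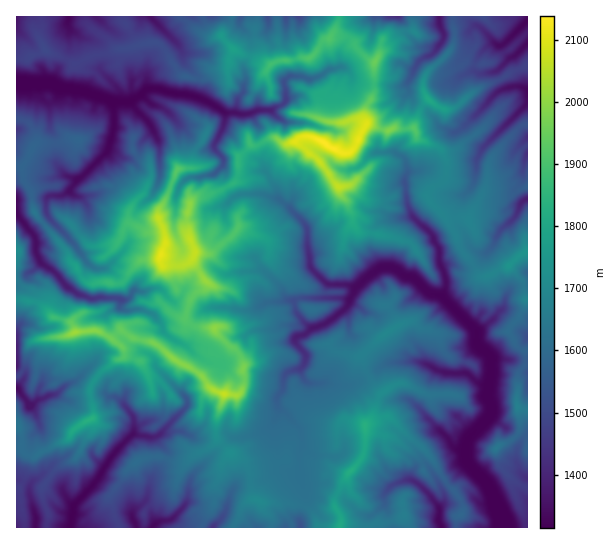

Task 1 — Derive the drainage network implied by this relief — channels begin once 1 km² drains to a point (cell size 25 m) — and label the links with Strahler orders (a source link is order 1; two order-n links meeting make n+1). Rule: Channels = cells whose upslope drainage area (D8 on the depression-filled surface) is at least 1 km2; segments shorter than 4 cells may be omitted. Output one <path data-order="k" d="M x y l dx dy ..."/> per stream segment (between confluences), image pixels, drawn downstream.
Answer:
<path data-order="1" d="M133 521l4 6"/><path data-order="1" d="M171 519l-2 2-8 0-6 2 0 2-4 2"/><path data-order="1" d="M391 486l7-4 4 0 1-1 10 0 5 2 19 20 2 6 0 9-1 3 3 4 0 2"/><path data-order="1" d="M301 470l-2-3 0-16 3-4-1-17-10-9-4-7-9-8"/><path data-order="3" d="M466 450l0 11 1 2 20 20 6 11 1 8 7 9 4 8 0 8"/><path data-order="1" d="M445 435l5 6 1 4 4 4 10 0 1 1"/><path data-order="2" d="M133 434l-23 24-1 4-4 4-3 7-9 12 0 1-19 19-1 2 0 8-2 2 0 8-1 2"/><path data-order="1" d="M274 421l3-3 0-3 1-1 0-8"/><path data-order="1" d="M134 419l0 14-1 1"/><path data-order="1" d="M183 410l-22 23 0 1-4 3-11 0-1-2-8 0-2-1-2 0"/><path data-order="2" d="M278 406l-1-8 6-9 0-10 2-1 0-3 4-4 12-2"/><path data-order="1" d="M57 394l-4 0-11 5-4 0-5 6-2-2-2 0-3-2 0-2-9-10 0-2"/><path data-order="3" d="M489 385l-2 13 4 7 0 9-2 4-22 21-1 3 0 8"/><path data-order="1" d="M319 383l-9 0-3-1-5-5-1-8"/><path data-order="2" d="M301 369l4-6 1-8-1-2-10-10 0-5 4-3 4 0 3-1 7-7"/><path data-order="1" d="M425 363l14 8 4 0 2 2 21 0 3 1 8 8 2 1 10 0 0 2"/><path data-order="1" d="M185 345l-16-8-6-6-1-2 0-4-9-11-8-4-20 0-3-1-1-2 0-8"/><path data-order="3" d="M313 327l4 0 9-4 8-5 5-5 2 0 8-8 1-7 8-12"/><path data-order="1" d="M267 302l16 0 2-1 6 0"/><path data-order="2" d="M291 301l2 0 2 4 0 5 4 7 11 10 3 0"/><path data-order="2" d="M121 299l-3-1-24 0-3 1-4-2-2 0-10-4-4-4-4-2-4-4-4-6-6-7-4-1-10-8-1-6-3-4 0-13-8-9-2-6-7-6-1-3 0-4"/><path data-order="3" d="M443 297l0 1 34 33 0 12 1 3 12 9 1 3 0 17-1 2 0 6-1 2"/><path data-order="1" d="M133 291l-2 2 0 2-4 4-6 0"/><path data-order="3" d="M358 286l9-9 2 0 9-8 3-2 12 0 5 3 8 7 5 0 3 1 15 15 2 1 6 0 6 3"/><path data-order="1" d="M265 271l18 19 0 4 8 7"/><path data-order="1" d="M79 251l-10-12 0-1-20-20-3-5 0-14 4-4 12 0 5-2 3-4"/><path data-order="1" d="M510 222l7-7 0-2 2-4 2-6 4-4 2 0"/><path data-order="1" d="M243 194l22 0 8 4 5 0 5 5 2 0 20 20 2 6 0 18 2 2 1 17 1 3 15 14 3 2 20 0 1 1 8 0"/><path data-order="1" d="M71 193l-1-2 0-2"/><path data-order="2" d="M70 189l5-6 0-1 2 0 30-31 2-2 0-3 2-5 0-4 2-2 0-5 1-1 0-26-3-1"/><path data-order="1" d="M207 175l4 0 3-1 9-9 0-7-9-9 0-4 11-22 0-10"/><path data-order="1" d="M395 153l6 2 5 6 1 13-2 4 0 7 1 1 0 11 1 1 0 7 2 1 0 3 4 8 20 18 0 4 6 10 0 14 6 10 0 4 1 1 0 9-3 6 0 4"/><path data-order="1" d="M481 153l2-6 43-42 1-3 0-12"/><path data-order="1" d="M153 130l-4-8-16-16-2-4-1 0"/><path data-order="2" d="M225 113l-7-6-17-9-7-1-1-2-6 0-1-1-11 0-1-1-5 0-10-4-12 0-4 2-2 4-11 7"/><path data-order="3" d="M111 102l-6-4-19-5-1-2-12-1-2-1-9 0-11-6-33 0-1-1"/><path data-order="2" d="M130 102l-19 0"/><path data-order="1" d="M489 101l9-10 9-4 12-1 8 4"/><path data-order="1" d="M335 69l-8 1-5 5-9 3-2 1-4 0-4-2-14 0-4 4 0 6 1 2 0 10-5 7-6 1-2 3-15 0-9 4-24-1"/><path data-order="1" d="M414 69l3-3 1-4 4-4 11-4 4-4 1-4 5-7 0-6-4-8 0-8"/><path data-order="1" d="M519 51l8-8"/><path data-order="1" d="M519 29l8-8"/><path data-order="1" d="M161 27l-11-10"/>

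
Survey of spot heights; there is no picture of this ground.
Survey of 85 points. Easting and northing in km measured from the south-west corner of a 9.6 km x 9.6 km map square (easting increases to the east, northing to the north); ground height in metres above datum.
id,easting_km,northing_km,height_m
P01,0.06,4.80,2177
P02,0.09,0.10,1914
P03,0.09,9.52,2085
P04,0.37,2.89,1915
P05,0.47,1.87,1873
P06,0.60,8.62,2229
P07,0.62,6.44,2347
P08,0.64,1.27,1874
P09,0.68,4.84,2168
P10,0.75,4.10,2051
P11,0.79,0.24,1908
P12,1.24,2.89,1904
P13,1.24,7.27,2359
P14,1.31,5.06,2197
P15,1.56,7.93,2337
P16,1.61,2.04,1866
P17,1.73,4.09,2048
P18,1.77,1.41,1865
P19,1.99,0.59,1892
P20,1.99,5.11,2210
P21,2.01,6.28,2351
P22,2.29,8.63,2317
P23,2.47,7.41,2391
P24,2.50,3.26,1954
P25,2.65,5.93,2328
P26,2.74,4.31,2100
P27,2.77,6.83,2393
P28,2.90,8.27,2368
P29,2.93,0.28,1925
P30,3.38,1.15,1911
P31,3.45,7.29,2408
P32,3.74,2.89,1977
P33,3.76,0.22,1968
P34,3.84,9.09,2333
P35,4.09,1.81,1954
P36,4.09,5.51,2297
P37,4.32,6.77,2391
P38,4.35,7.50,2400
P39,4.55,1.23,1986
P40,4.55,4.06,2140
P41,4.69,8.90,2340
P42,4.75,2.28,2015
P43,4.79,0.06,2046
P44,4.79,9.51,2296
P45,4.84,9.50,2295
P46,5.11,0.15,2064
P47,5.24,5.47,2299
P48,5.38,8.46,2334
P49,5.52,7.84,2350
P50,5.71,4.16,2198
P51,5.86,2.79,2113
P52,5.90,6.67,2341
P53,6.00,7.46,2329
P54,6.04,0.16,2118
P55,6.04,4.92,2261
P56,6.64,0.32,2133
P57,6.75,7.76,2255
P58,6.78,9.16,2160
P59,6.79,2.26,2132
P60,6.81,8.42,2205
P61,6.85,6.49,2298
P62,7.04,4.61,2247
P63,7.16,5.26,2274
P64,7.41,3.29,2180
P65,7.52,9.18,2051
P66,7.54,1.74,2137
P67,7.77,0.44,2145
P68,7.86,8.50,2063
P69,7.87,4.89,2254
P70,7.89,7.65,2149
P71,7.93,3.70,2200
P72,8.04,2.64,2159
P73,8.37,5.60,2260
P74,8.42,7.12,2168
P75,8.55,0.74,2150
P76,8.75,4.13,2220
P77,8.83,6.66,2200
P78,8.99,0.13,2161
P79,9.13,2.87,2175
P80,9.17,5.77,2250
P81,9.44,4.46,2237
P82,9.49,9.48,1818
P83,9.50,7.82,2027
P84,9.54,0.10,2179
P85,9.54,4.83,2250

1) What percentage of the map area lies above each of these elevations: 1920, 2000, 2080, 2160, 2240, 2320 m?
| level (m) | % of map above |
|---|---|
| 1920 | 88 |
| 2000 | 80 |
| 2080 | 72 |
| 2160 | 55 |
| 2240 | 37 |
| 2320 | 18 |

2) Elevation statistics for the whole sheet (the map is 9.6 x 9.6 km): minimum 1810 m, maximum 2410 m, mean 2160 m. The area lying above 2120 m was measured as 61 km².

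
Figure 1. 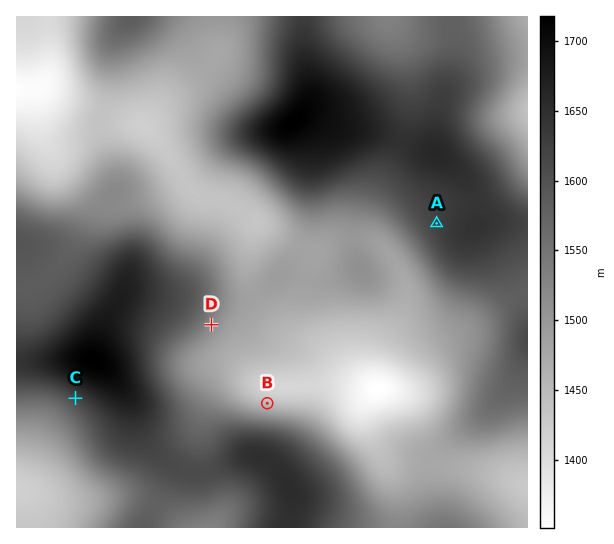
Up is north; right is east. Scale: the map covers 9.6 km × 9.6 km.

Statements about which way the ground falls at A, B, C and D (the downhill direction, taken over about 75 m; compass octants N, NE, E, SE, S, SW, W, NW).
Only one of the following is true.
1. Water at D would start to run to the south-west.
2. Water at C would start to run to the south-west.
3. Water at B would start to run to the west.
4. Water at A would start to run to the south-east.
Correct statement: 2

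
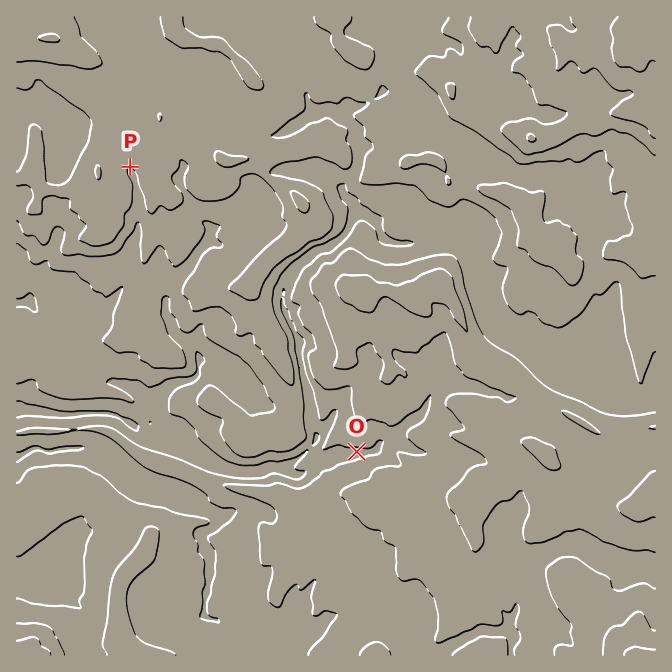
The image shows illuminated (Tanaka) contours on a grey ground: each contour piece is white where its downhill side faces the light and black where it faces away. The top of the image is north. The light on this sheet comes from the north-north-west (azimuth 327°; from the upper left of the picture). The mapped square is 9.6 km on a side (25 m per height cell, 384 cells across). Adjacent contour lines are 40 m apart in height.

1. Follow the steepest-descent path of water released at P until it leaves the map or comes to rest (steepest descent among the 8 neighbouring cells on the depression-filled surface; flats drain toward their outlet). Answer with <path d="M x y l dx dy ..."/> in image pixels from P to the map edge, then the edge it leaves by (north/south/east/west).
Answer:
<path d="M130 167l2 8 3 5 0 5 2 2 0 8 1 2 0 33-1 2 0 3-5 10-2 12-2 1 0 9-1 1 0 7-2 2 0 5-3 6-5 5-2 5-5 5 0 2-13 13-3 0-2 2-8 0-20-10-6 0-8 5-3 0-2-2-3 0-4-1-8-9-6 0-2-1-2 1-3 0"/>
exit: west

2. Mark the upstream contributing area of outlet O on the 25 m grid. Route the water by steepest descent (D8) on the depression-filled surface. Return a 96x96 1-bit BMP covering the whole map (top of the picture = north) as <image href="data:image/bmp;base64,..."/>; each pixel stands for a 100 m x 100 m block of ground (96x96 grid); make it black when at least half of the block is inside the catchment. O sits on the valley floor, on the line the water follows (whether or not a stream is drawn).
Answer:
<image width="96" height="96" href="data:image/bmp;base64,Qk2+BAAAAAAAAD4AAAAoAAAAYAAAAGAAAAABAAEAAAAAAIAEAAATCwAAEwsAAAIAAAAAAAAA////AAAAAAAAAAAAAAAAAAAAAAAAAAAAAAAAAAAAAAAAAAAAAAAAAAAAAAAAAAAAAAAAAAAAAAAAAAAAAAAAAAAAAAAAAAAAAAAAAAAAAAAAAAAAAAAAAAAAAAAAAAAAAAAAAAAAAAAAAAAAAAAAAAAAAAAAAAAAAAAAAAAAAAAAAAAAAAAAAAAAAAAAAAAAAAAAAAAAAAAAAAAAAAAAAAAAAAAAAAAAAAAAAAAAAAAAAAAAAAAAAAAAAAAAAAAAAAAAAAAAAAAAAAAAAAAAAAAAAAAAAAAAAAAAAAAAAAAAAAAAAAAAAAAAAAAAAAAAAAAAAAAAAAAAAAAAAAAAAAAAAAAAAAAAAAAAAAAAAAAAAAAAAAAAAAAAAAAAAAAAAAAAAAAAAAAAAAAAAAAAP/gAAAAAAAAAAAAAf/4AAAAAAAAAAAAA//+AAAAAAAAAAAAB///AAAAAAAAAAAAD///gAAAAAAAAAAAH///wAAAAAAAAAAAf///5AAAAAAAAAAAf////gAAAAAAAAAAf////wAAAAAAAAAAP////4AAAAAAAAAAP////8AAAAAAAAAAP////8AAAAAAAAAAP////wAAAAAAAAAAH////gAAAAAAAAAAD///+AAAAAAAAAAAB///8AAAAAAAAAAAB///4AAAAAAAAAAAA///wAAAAAAAAAAAA///AAAAAAAAAAAAA//+AAAAAAAAAAAAA//4AAAAAAAAAAAAB//wAAAAAAAAAAAAB//gAAAAAAAAAAAAB//AAAAAAAAAAAAAB//AAAAAAAAAAAAAD/+AAAAAAAAAAAAAD/+AAAAAAAAAAAAAH/8AAAAAAAAAAAAAH/8AAAAAAAAAAAAAP/4AAAAAAAAAAAAAPj4AAAAAAAAAAAAAABwAAAAAAAAAAAAAAAAAAAAAAAAAAAAAAAAAAAAAAAAAAAAAAAAAAAAAAAAAAAAAAAAAAAAAAAAAAAAAAAAAAAAAAAAAAAAAAAAAAAAAAAAAAAAAAAAAAAAAAAAAAAAAAAAAAAAAAAAAAAAAAAAAAAAAAAAAAAAAAAAAAAAAAAAAAAAAAAAAAAAAAAAAAAAAAAAAAAAAAAAAAAAAAAAAAAAAAAAAAAAAAAAAAAAAAAAAAAAAAAAAAAAAAAAAAAAAAAAAAAAAAAAAAAAAAAAAAAAAAAAAAAAAAAAAAAAAAAAAAAAAAAAAAAAAAAAAAAAAAAAAAAAAAAAAAAAAAAAAAAAAAAAAAAAAAAAAAAAAAAAAAAAAAAAAAAAAAAAAAAAAAAAAAAAAAAAAAAAAAAAAAAAAAAAAAAAAAAAAAAAAAAAAAAAAAAAAAAAAAAAAAAAAAAAAAAAAAAAAAAAAAAAAAAAAAAAAAAAAAAAAAAAAAAAAAAAAAAAAAAAAAAAAAAAAAAAAAAAAAAAAAAAAAAAAAAAAAAAAAAAAAAAAAAAAAAAAAAAAAAAAAAAAAAAAAAAAAAAAAAAAAAAAAAAAAAAAAAAAAAAAAAAAAAAAAAAAAAAAAAAAAAAAAAAAAAAAAAAAAAAAAAAA="/>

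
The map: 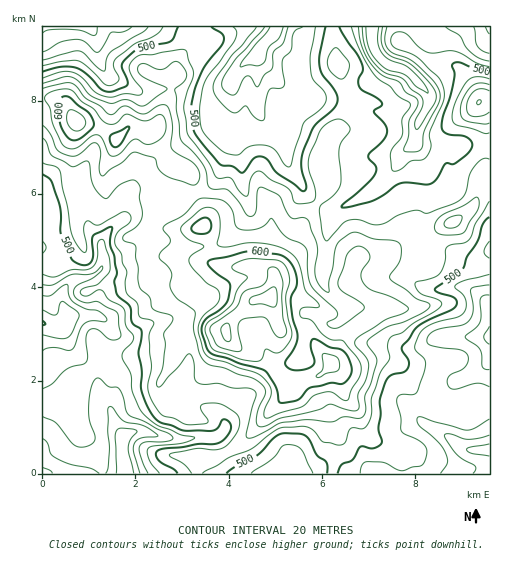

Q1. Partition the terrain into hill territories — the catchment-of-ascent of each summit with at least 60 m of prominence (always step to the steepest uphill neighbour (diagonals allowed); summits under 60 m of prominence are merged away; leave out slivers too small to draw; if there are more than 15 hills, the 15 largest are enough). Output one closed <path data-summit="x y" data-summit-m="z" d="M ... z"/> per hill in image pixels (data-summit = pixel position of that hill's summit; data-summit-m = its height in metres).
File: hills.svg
<path data-summit="270 297" data-summit-m="671" d="M425 26l-335 1 6 10 2 20 7 15 5 5 11 4 15 9 14 1 24-2 33 8 15-7 10-9 4 40-6 25-9 25-4 7-9 9-16 7-14 0-16-4-32 0-5 3-4 6 3 19-17 14-6 11-12-16-1-27-6-13-28 5-1 3-3-1-3 4-5 0 1 276 447-1 0-326-46-4-25 1-4-3 3-18 10-18 1-10-23-24 10-12 11-17z"/><path data-summit="76 121" data-summit-m="632" d="M89 26l-47 1 0 170 5 1 3-4 3 1 1-3 28-5 6 13 1 27 12 16 6-11 17-14-3-19 4-6 5-3 32 0 16 4 14 0 16-7 9-9 4-7 14-42 1-15-4-33-13 11-14 5-31-8-35 2-29-14-10-13-4-27z"/><path data-summit="479 102" data-summit-m="581" d="M489 26l-63 1 1 15-11 17-10 12 23 24-1 10-10 18-3 12 2 8 73 3z"/>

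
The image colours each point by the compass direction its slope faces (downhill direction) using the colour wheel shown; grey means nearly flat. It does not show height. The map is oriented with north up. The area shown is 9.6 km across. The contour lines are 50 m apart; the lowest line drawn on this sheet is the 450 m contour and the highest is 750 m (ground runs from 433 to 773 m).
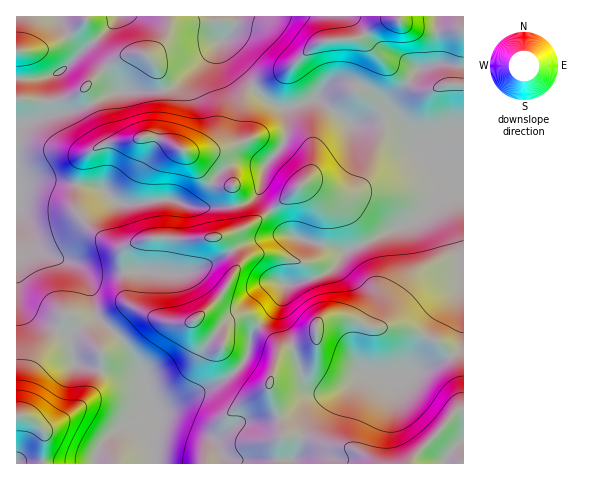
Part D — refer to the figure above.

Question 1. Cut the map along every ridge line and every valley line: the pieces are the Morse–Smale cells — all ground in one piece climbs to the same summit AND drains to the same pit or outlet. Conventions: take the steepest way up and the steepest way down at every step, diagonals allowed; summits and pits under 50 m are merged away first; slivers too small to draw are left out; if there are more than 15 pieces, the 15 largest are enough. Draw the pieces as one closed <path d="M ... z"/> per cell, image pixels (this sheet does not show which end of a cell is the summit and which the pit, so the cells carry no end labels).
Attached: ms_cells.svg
<path d="M316 99l-30 10 1 23-3 9-4 9-16 16-6 28-8 8-8 3-11 2-38 0-19-7-55 4-15-14-6-2-49-8-23 3-10 6 0 15 19 44 12 7 28 8 20 11 31-2 59 2 32-14 28-16 31-9 15 0 54 17-9 14-7 6-18 8-25 6-10 21-24 27-4 20-6 10-10 10-18 12-58 26-2 15 0 37 310-1 0-291-19-4-11-6-6-7-8-17-20-17-15-2-34 5z"/><path d="M222 42l-26 25-27 23-11 2-41 0-32 15-68 19-1 62 6-4 14-4 55 6 13 4 15 14 55-4 19 7 38 0 19-5 10-13 4-23 16-16 4-9 3-9 0-22-16-6-12-10-27-33z"/><path d="M463 16l-226 0-4 16-10 9 0 2 14 24 22 27 12 10 9 4 11 0 25-9 35 25 34-5 15 2 20 17 8 17 6 7 18 8 11 1z"/><path d="M17 205l-1 258 137 1 3-52-6-9-4-25-5-9-20-30-25-24-6-31-8-13-12-9-23-7-12-7z"/><path d="M291 235l-15 0-31 9-28 16-32 14-39-2-51 2-17-8 12 18 6 31 25 24 20 30 5 9 4 25 5 9 13-4 48-23 16-11 10-10 6-10 4-20 24-27 10-21 25-6 18-8 7-6 9-14z"/><path d="M236 16l-118 0-21 23-37 33-17 6-27 2 0 45 4 1 22-8 29-6 46-20 41 0 11-2 27-23 25-25 10-7 4-9z"/><path d="M117 16l-100 0-1 62 20 1 24-7 37-33 17-17z"/>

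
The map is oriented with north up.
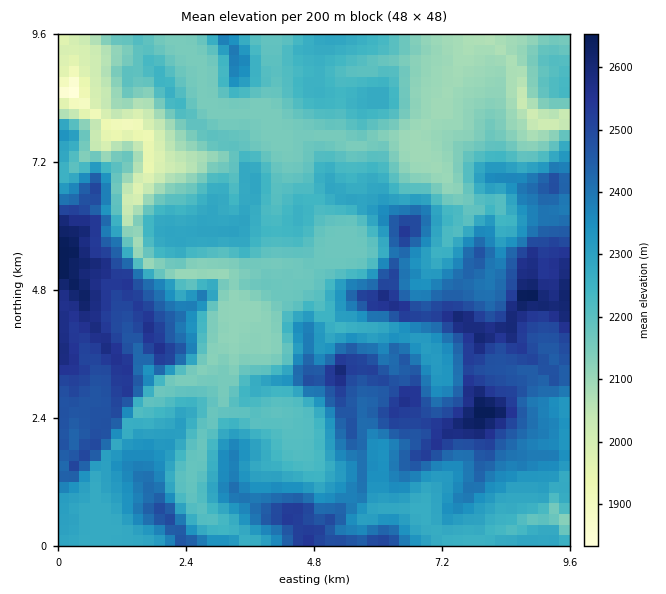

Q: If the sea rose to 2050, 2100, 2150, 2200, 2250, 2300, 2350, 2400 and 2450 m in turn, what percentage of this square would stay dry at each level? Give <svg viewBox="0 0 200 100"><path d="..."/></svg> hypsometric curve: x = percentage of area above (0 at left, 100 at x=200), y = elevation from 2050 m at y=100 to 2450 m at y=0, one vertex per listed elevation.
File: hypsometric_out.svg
<svg viewBox="0 0 200 100"><path d="M193 100l-8-12-20-13-25-13-24-12-27-12-18-13-16-13-15-12"/></svg>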